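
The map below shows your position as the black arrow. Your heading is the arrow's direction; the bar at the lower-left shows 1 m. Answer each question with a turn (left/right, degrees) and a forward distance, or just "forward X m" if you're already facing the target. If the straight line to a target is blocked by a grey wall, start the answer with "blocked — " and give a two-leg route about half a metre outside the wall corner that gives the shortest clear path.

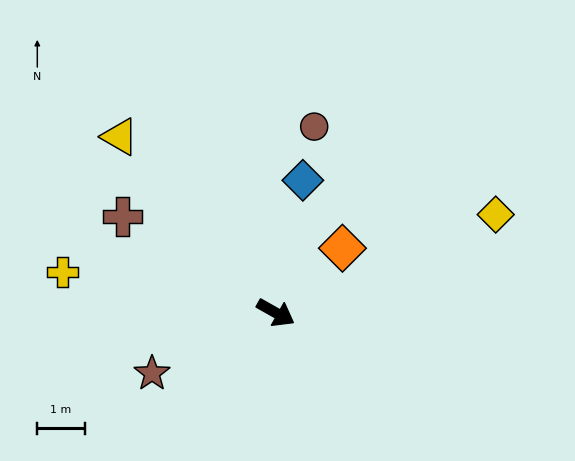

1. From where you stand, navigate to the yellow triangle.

turn left 161°, forward 5.0 m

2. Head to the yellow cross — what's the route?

turn right 161°, forward 4.6 m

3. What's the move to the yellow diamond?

turn left 53°, forward 5.1 m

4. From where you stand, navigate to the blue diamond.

turn left 108°, forward 2.9 m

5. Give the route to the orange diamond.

turn left 73°, forward 2.0 m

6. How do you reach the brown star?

turn right 125°, forward 2.9 m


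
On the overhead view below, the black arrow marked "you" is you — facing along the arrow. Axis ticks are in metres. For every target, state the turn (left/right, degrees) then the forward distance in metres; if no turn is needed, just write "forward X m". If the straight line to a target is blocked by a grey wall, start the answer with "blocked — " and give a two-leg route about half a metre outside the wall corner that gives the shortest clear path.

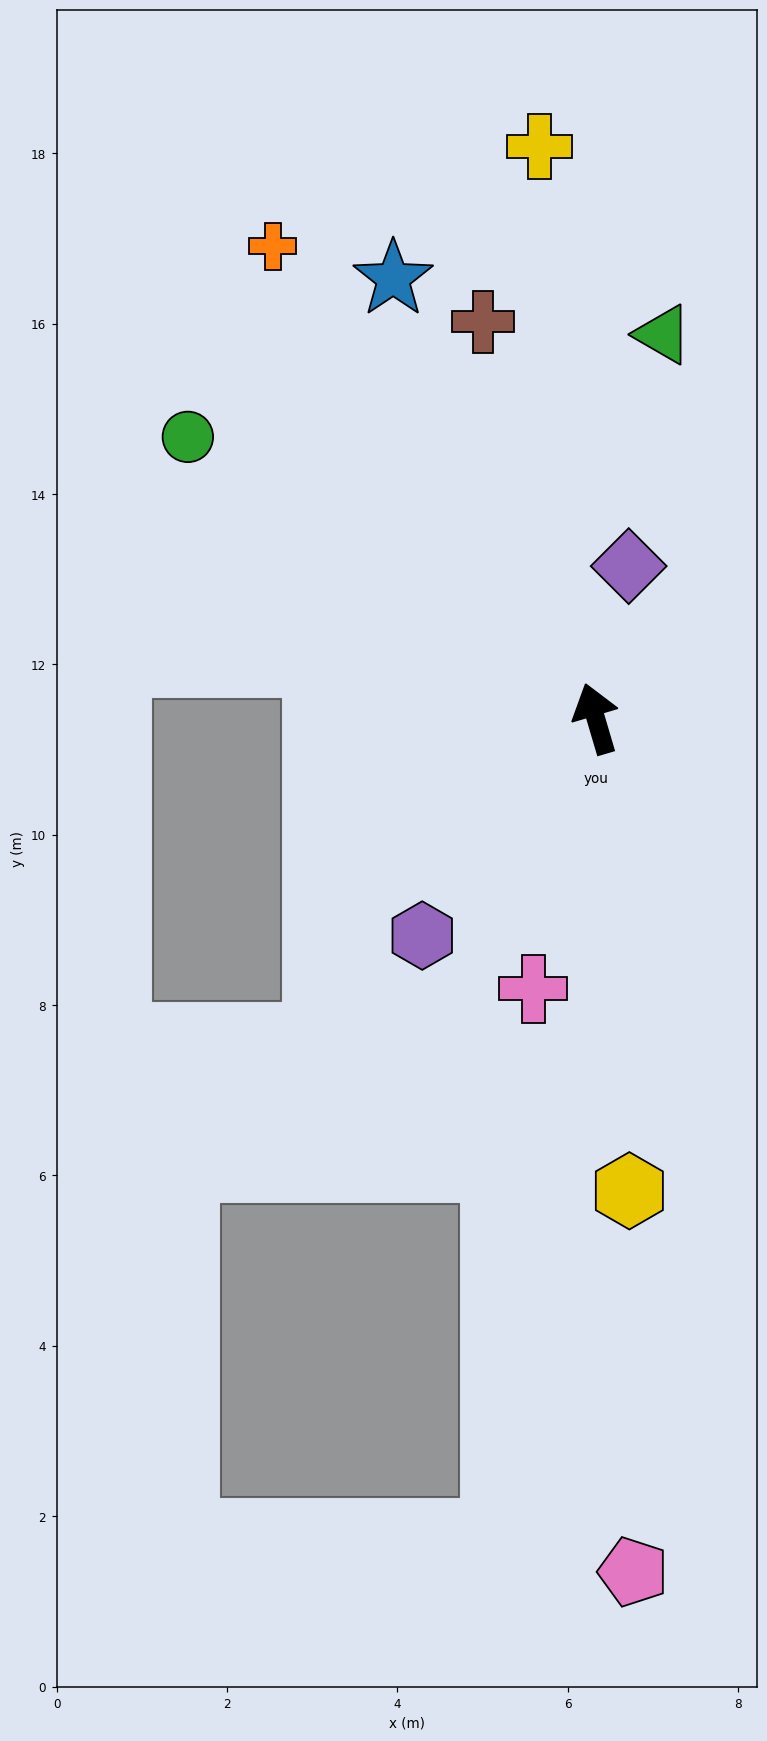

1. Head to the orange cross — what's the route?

turn left 18°, forward 6.7 m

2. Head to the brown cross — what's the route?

forward 4.8 m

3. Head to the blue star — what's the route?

turn left 8°, forward 5.7 m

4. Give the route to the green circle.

turn left 39°, forward 5.8 m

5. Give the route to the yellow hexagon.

turn left 168°, forward 5.6 m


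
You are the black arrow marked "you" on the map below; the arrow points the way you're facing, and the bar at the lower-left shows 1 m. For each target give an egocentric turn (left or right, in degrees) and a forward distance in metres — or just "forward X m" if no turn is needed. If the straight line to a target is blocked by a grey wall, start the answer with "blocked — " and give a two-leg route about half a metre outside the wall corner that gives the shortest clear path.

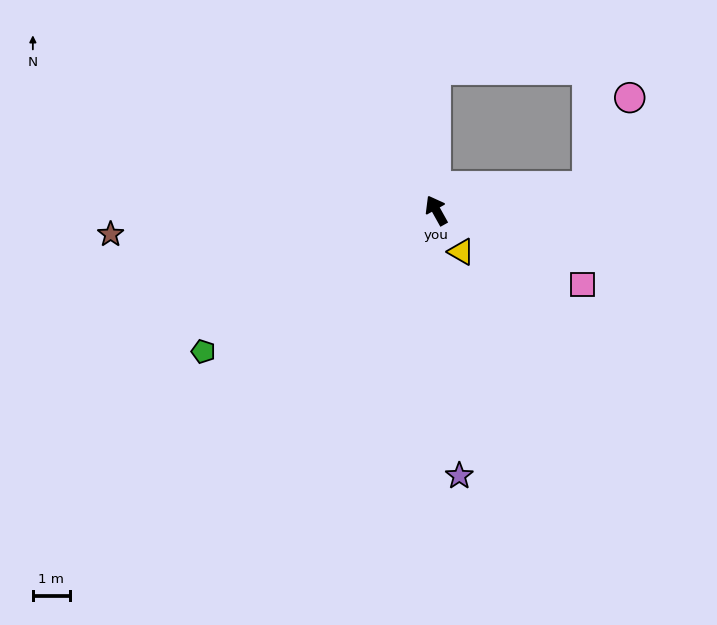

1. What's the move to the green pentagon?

turn left 92°, forward 7.4 m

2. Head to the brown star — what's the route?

turn left 65°, forward 8.9 m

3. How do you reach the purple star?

turn left 156°, forward 7.2 m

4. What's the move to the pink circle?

blocked — turn right 110°, forward 4.1 m, then turn left 55°, forward 2.7 m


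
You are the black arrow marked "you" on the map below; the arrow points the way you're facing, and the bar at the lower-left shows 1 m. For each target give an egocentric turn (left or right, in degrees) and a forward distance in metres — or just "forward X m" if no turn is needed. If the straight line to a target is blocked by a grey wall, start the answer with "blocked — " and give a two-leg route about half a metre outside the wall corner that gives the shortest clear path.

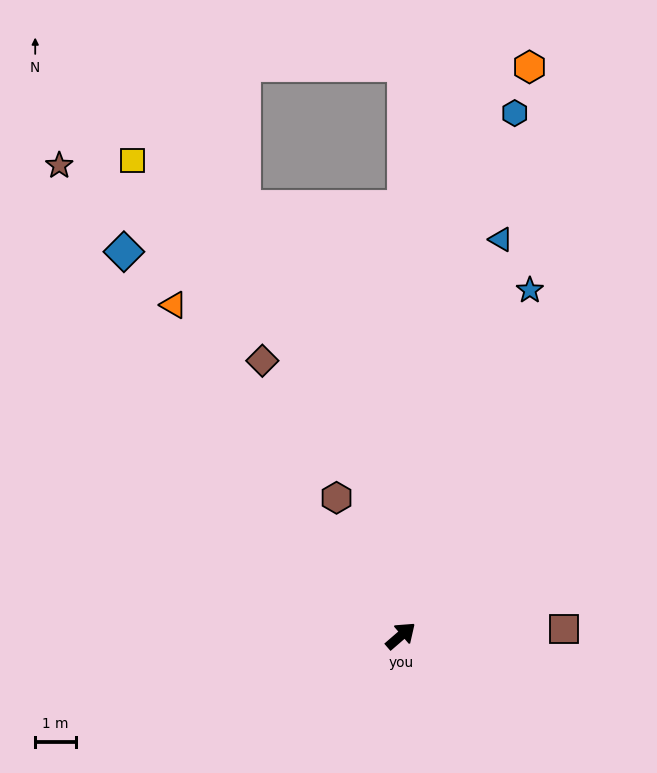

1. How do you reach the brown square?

turn right 38°, forward 4.0 m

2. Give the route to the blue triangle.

turn left 35°, forward 10.1 m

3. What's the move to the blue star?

turn left 29°, forward 9.1 m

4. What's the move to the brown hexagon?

turn left 74°, forward 3.7 m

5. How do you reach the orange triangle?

turn left 84°, forward 9.9 m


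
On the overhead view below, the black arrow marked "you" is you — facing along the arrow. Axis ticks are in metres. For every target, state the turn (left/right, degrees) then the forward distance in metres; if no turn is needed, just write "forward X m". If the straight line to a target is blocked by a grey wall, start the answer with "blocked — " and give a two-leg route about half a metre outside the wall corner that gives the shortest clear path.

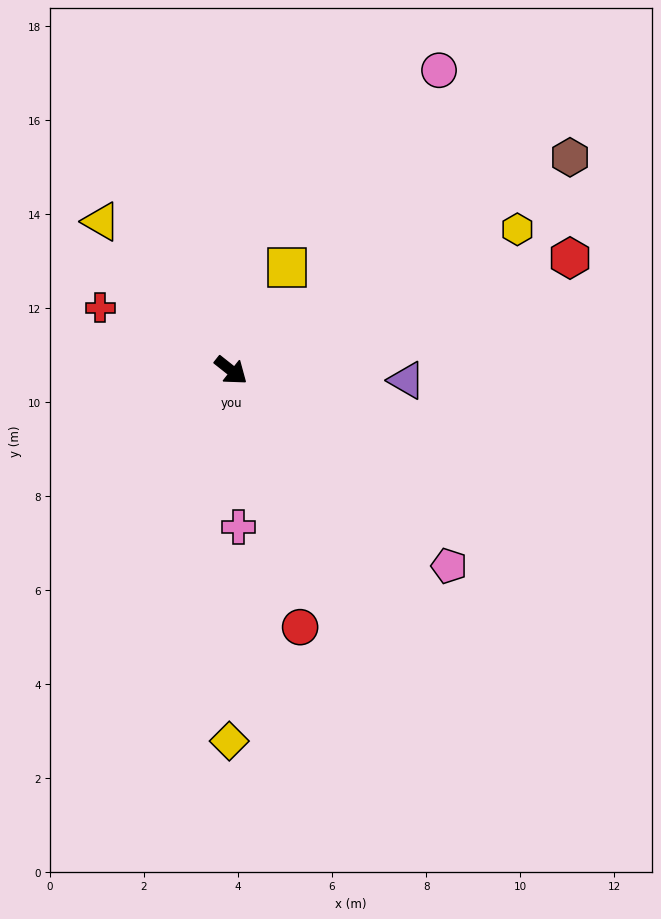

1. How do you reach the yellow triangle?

turn left 170°, forward 4.2 m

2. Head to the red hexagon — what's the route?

turn left 57°, forward 7.6 m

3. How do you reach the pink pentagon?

turn right 3°, forward 6.2 m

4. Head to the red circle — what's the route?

turn right 37°, forward 5.7 m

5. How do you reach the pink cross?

turn right 49°, forward 3.3 m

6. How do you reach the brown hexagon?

turn left 71°, forward 8.5 m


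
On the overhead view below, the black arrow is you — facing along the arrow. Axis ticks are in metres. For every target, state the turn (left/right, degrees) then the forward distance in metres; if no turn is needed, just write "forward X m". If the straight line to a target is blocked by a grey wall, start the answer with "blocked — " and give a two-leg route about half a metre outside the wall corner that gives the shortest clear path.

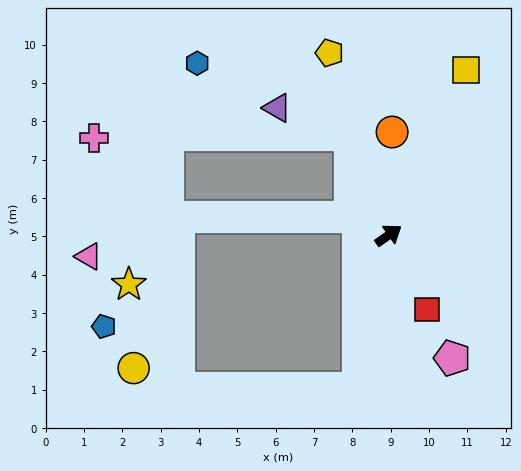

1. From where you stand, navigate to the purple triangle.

blocked — turn left 76°, forward 2.8 m, then turn left 49°, forward 2.0 m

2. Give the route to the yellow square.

turn left 30°, forward 4.8 m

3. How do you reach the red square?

turn right 98°, forward 2.2 m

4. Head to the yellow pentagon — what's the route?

turn left 73°, forward 5.0 m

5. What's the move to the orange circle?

turn left 53°, forward 2.7 m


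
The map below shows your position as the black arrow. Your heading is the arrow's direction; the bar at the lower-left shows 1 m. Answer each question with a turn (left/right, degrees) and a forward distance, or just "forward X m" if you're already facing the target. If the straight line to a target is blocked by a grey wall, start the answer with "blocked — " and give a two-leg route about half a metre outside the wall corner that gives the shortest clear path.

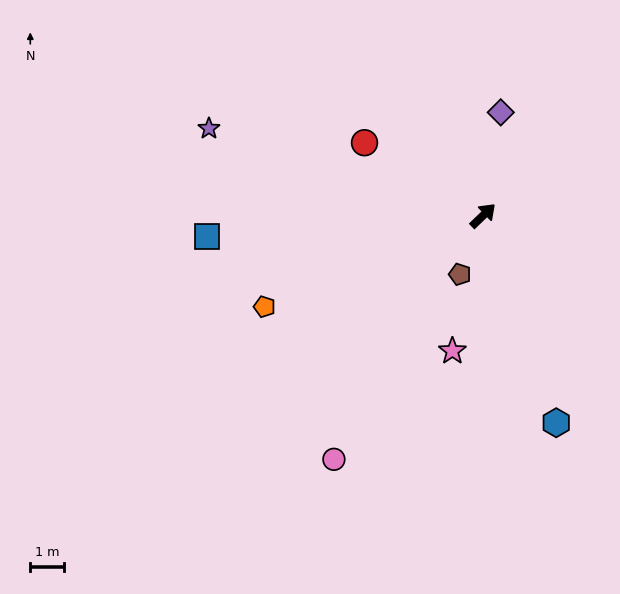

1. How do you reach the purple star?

turn left 118°, forward 8.6 m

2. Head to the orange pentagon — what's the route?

turn left 159°, forward 7.1 m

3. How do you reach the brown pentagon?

turn right 155°, forward 1.9 m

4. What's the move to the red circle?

turn left 104°, forward 4.2 m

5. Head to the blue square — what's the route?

turn left 140°, forward 8.3 m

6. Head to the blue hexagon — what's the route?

turn right 114°, forward 6.6 m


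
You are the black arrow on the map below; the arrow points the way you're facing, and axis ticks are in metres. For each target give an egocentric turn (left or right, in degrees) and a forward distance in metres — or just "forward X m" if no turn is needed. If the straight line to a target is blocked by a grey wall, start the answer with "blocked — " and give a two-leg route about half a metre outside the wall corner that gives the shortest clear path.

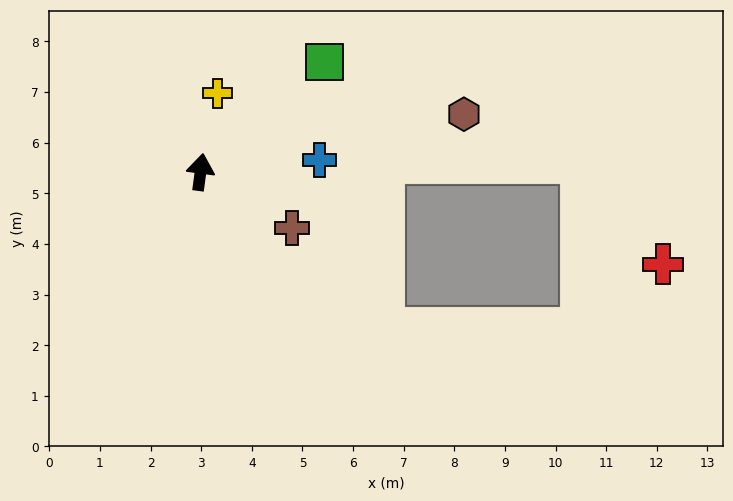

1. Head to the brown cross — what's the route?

turn right 114°, forward 2.1 m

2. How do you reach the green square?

turn right 41°, forward 3.3 m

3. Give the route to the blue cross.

turn right 77°, forward 2.4 m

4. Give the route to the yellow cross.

turn right 5°, forward 1.6 m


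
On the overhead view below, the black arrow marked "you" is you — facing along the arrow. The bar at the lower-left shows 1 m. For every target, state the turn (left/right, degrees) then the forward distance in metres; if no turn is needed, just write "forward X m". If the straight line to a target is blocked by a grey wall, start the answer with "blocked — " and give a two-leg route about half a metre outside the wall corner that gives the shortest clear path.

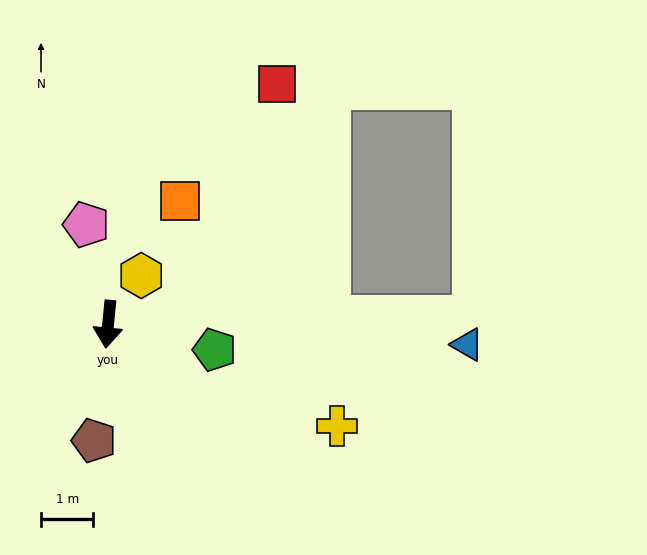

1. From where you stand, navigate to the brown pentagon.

forward 2.2 m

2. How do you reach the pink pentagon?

turn right 162°, forward 1.9 m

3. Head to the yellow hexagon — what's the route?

turn left 151°, forward 1.1 m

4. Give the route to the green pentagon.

turn left 82°, forward 2.1 m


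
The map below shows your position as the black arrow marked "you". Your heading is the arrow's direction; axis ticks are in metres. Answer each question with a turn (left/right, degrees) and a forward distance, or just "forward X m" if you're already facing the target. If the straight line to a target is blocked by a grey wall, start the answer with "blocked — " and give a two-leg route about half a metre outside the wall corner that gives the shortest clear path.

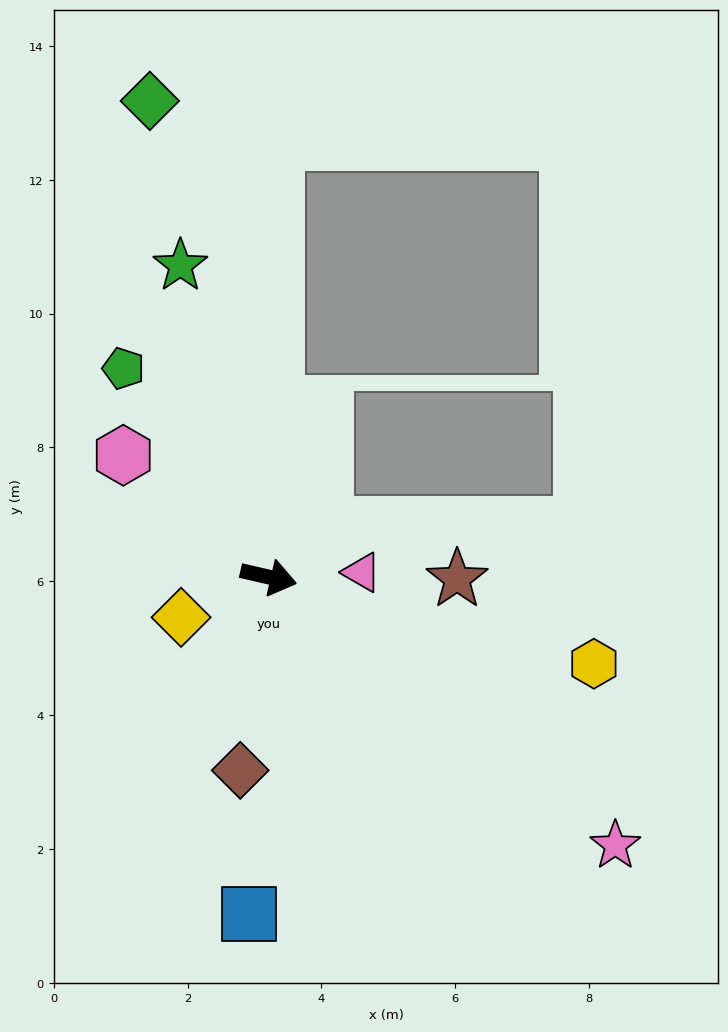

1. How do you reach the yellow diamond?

turn right 142°, forward 1.4 m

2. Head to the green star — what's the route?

turn left 119°, forward 4.8 m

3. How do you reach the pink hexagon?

turn left 153°, forward 2.8 m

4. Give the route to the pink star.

turn right 25°, forward 6.6 m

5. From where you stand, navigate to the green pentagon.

turn left 138°, forward 3.8 m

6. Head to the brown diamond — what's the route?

turn right 85°, forward 2.9 m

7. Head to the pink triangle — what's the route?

turn left 16°, forward 1.4 m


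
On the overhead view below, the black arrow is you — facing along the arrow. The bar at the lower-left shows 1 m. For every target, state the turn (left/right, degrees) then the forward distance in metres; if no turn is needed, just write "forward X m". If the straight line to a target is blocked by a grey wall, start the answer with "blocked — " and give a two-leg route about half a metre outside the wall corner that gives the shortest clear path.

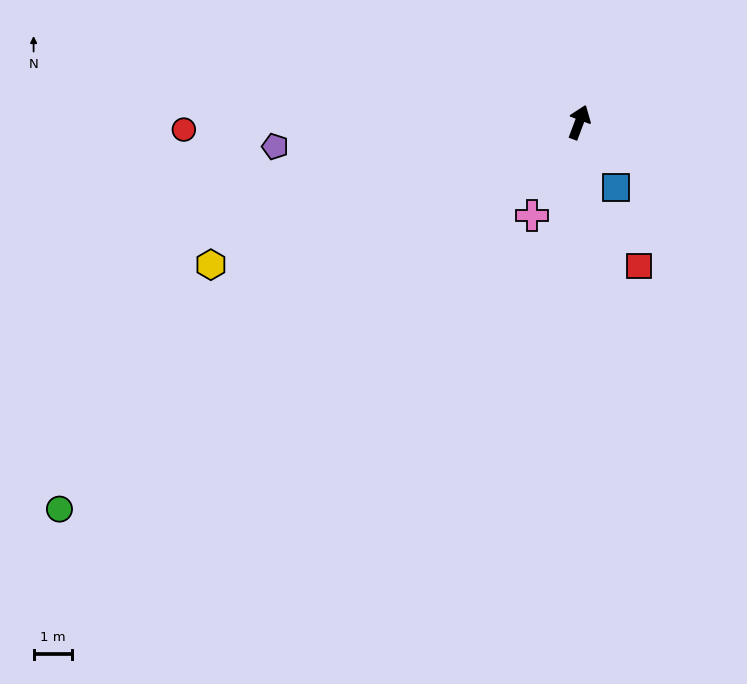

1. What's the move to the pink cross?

turn left 174°, forward 2.7 m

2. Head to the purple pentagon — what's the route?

turn left 115°, forward 8.0 m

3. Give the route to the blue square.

turn right 130°, forward 2.0 m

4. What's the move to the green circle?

turn left 147°, forward 16.9 m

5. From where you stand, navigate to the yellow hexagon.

turn left 132°, forward 10.3 m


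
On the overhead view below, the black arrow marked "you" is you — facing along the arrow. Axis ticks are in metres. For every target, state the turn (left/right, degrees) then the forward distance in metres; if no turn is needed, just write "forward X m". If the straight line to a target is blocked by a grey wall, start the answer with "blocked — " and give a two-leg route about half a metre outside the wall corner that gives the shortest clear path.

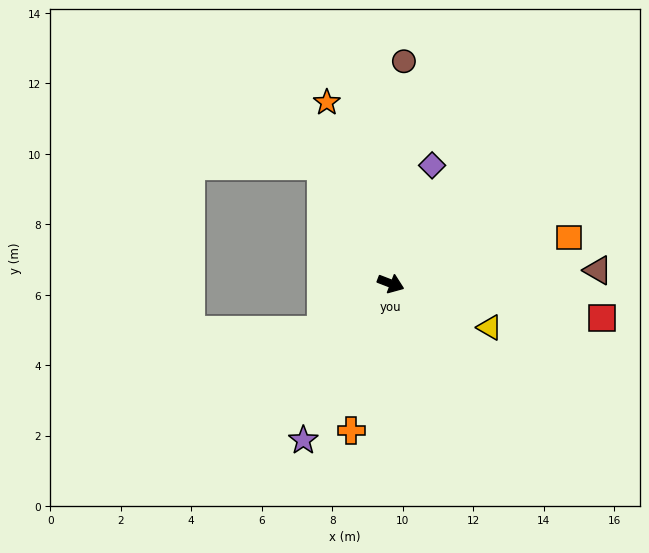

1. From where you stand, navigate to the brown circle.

turn left 108°, forward 6.3 m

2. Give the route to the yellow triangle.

turn right 3°, forward 3.1 m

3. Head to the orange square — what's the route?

turn left 36°, forward 5.2 m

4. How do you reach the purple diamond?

turn left 92°, forward 3.6 m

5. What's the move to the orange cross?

turn right 84°, forward 4.3 m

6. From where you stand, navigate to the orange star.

turn left 131°, forward 5.5 m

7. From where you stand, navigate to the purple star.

turn right 98°, forward 5.1 m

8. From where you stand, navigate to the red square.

turn left 12°, forward 6.1 m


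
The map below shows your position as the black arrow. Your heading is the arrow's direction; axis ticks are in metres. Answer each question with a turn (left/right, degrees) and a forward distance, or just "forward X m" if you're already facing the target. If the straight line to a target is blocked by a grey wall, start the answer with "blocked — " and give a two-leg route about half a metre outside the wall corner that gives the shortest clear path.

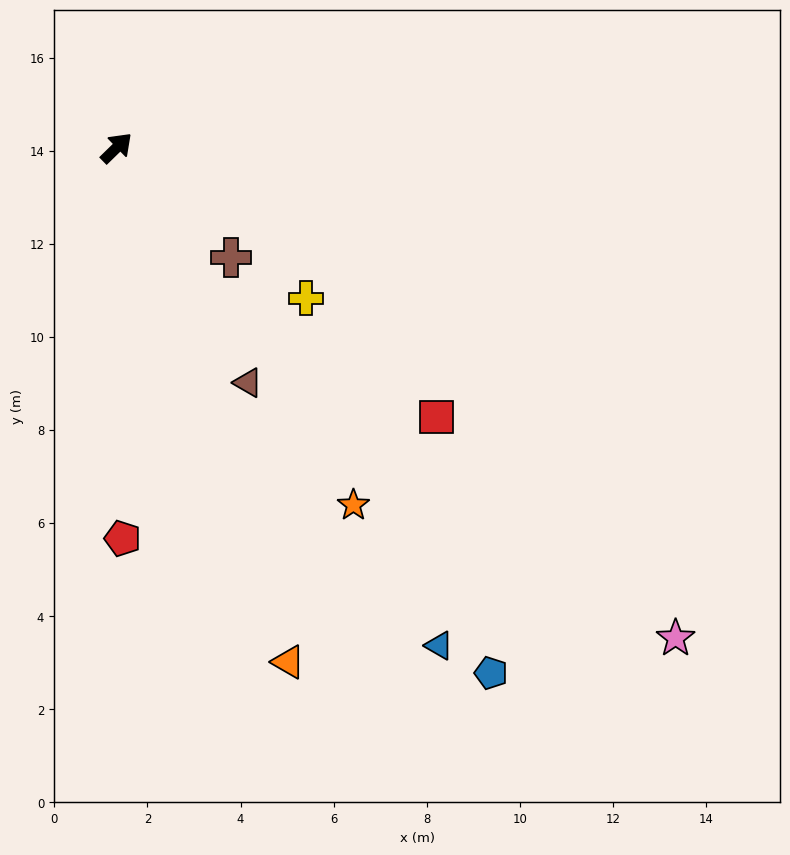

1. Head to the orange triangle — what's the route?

turn right 116°, forward 11.7 m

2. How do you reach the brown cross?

turn right 88°, forward 3.4 m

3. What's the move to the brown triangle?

turn right 105°, forward 5.8 m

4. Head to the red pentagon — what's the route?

turn right 133°, forward 8.4 m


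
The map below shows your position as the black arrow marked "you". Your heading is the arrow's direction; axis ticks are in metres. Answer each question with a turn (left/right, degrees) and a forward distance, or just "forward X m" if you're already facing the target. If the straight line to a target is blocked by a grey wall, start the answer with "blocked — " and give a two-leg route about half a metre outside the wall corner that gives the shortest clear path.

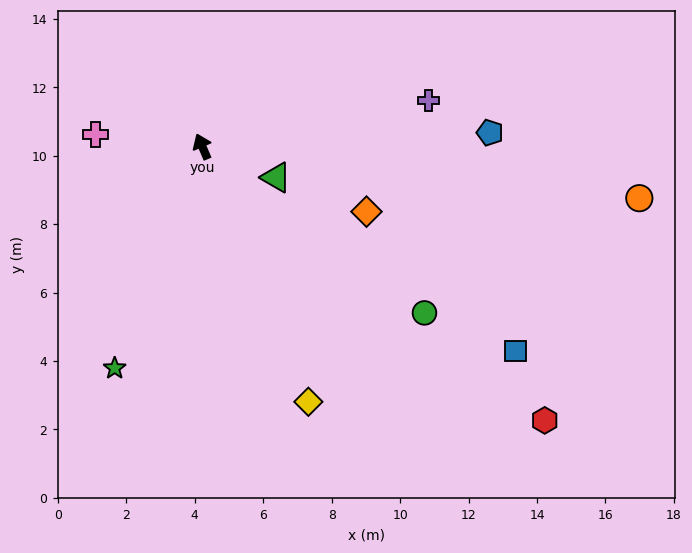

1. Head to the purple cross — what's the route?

turn right 102°, forward 6.7 m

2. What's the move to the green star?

turn left 135°, forward 7.0 m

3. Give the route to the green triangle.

turn right 136°, forward 2.3 m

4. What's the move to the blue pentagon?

turn right 110°, forward 8.4 m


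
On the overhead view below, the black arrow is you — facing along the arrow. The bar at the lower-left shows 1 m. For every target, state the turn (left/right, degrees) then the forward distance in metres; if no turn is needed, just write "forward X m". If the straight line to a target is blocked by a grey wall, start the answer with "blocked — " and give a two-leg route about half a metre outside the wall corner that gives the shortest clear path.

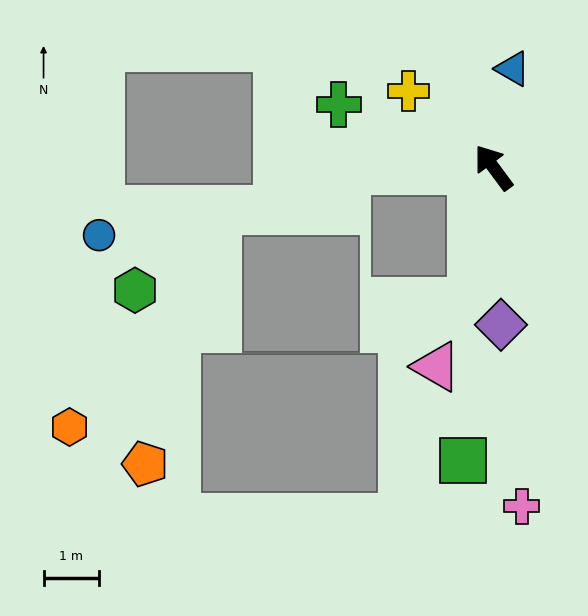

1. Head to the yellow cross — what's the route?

turn left 11°, forward 2.0 m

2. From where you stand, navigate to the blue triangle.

turn right 48°, forward 1.8 m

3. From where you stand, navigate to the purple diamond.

turn left 146°, forward 2.8 m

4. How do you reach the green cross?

turn left 31°, forward 3.0 m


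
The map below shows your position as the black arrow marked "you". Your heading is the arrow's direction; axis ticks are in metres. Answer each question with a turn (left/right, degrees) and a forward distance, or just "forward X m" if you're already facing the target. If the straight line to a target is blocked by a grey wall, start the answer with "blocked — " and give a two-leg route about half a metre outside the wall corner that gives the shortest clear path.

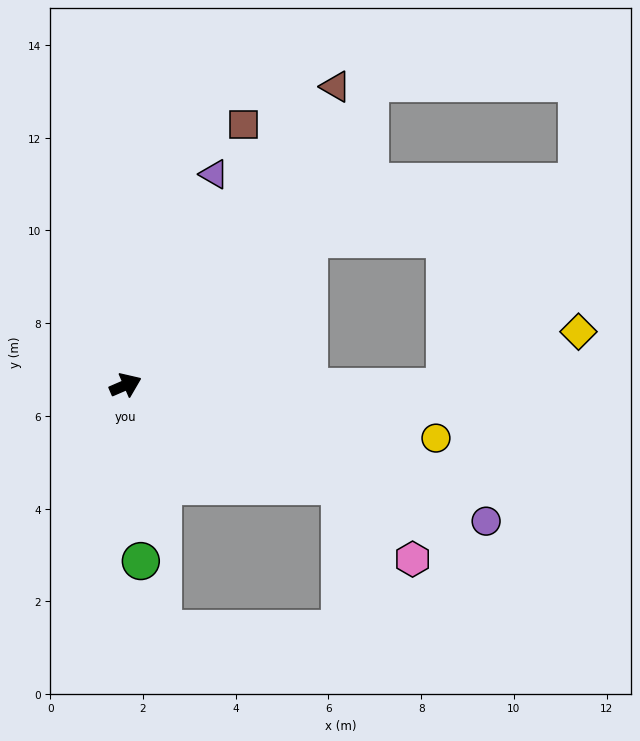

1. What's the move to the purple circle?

turn right 44°, forward 8.3 m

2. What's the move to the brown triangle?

turn left 31°, forward 7.9 m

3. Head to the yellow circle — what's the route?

turn right 33°, forward 6.8 m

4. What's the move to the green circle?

turn right 108°, forward 3.8 m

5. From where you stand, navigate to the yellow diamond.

blocked — turn right 24°, forward 6.9 m, then turn left 24°, forward 3.1 m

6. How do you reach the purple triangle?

turn left 44°, forward 4.9 m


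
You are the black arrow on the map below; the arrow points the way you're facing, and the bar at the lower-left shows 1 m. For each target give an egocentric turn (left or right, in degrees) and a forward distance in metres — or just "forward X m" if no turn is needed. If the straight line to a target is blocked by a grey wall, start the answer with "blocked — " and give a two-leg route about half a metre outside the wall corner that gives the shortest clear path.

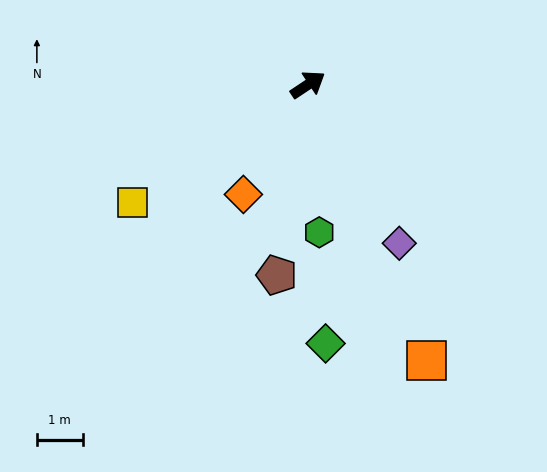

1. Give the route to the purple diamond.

turn right 94°, forward 4.0 m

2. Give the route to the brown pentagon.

turn right 133°, forward 4.2 m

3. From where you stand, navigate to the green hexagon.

turn right 119°, forward 3.2 m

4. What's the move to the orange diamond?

turn right 154°, forward 2.8 m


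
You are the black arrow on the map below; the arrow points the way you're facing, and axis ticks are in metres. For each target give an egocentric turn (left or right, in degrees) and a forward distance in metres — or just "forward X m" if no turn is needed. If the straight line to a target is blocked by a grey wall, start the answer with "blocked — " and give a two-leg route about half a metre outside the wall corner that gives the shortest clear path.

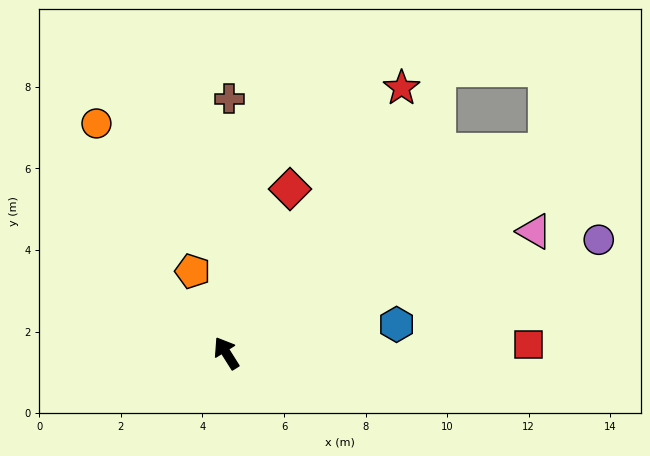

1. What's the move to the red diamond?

turn right 53°, forward 4.3 m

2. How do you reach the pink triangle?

turn right 101°, forward 8.1 m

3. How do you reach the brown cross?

turn right 33°, forward 6.2 m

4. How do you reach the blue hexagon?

turn right 113°, forward 4.2 m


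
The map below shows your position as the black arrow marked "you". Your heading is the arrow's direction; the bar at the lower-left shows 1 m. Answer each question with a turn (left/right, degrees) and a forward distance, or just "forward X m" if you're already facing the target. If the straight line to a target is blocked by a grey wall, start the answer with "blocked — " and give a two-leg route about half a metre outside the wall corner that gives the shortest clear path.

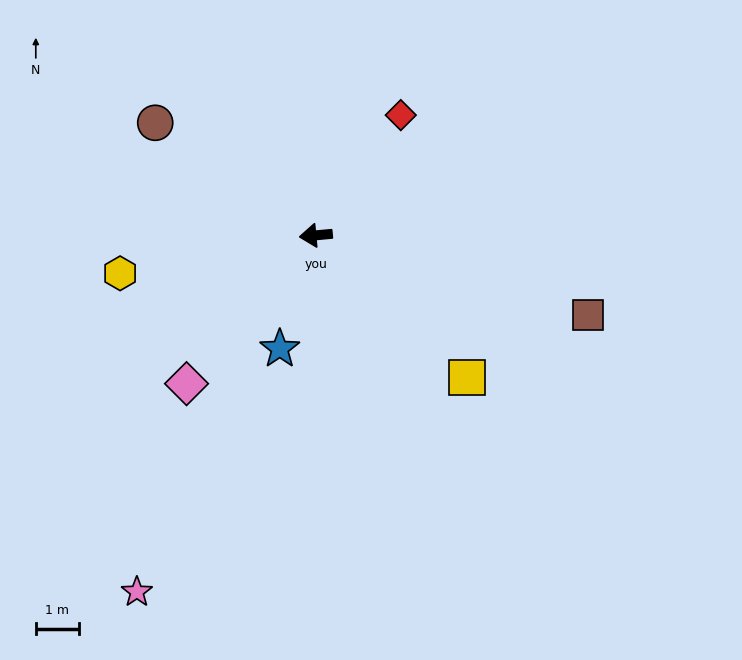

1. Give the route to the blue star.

turn left 67°, forward 2.8 m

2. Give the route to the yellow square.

turn left 131°, forward 4.8 m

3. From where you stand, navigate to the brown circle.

turn right 40°, forward 4.6 m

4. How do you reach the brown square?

turn left 158°, forward 6.6 m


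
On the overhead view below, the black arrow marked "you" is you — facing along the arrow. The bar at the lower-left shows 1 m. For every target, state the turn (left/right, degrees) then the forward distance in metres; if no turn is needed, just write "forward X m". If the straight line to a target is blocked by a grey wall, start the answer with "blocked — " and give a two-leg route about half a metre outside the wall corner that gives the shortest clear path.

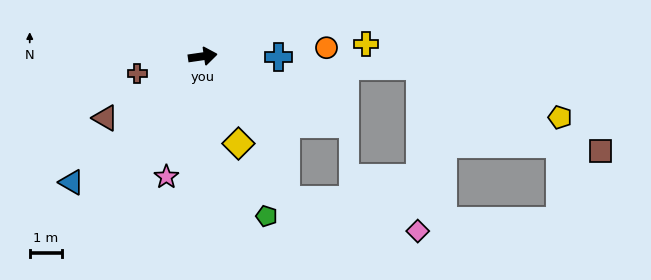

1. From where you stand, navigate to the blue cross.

turn right 9°, forward 2.4 m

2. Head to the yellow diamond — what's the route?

turn right 76°, forward 2.9 m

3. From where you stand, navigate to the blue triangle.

turn right 144°, forward 5.6 m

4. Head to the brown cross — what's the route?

turn right 174°, forward 2.1 m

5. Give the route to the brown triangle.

turn right 156°, forward 3.6 m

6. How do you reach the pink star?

turn right 115°, forward 3.9 m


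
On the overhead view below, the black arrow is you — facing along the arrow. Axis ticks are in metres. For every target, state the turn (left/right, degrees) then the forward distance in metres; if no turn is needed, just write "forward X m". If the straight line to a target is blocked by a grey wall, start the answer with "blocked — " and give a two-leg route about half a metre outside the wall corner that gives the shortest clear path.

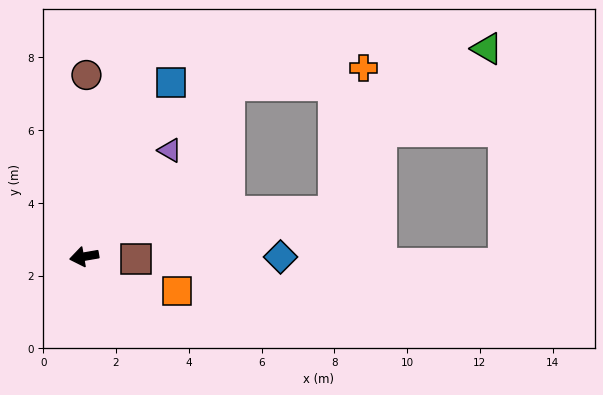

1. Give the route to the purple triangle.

turn right 139°, forward 3.8 m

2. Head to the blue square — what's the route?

turn right 126°, forward 5.3 m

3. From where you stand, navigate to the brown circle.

turn right 101°, forward 5.0 m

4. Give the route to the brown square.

turn left 167°, forward 1.4 m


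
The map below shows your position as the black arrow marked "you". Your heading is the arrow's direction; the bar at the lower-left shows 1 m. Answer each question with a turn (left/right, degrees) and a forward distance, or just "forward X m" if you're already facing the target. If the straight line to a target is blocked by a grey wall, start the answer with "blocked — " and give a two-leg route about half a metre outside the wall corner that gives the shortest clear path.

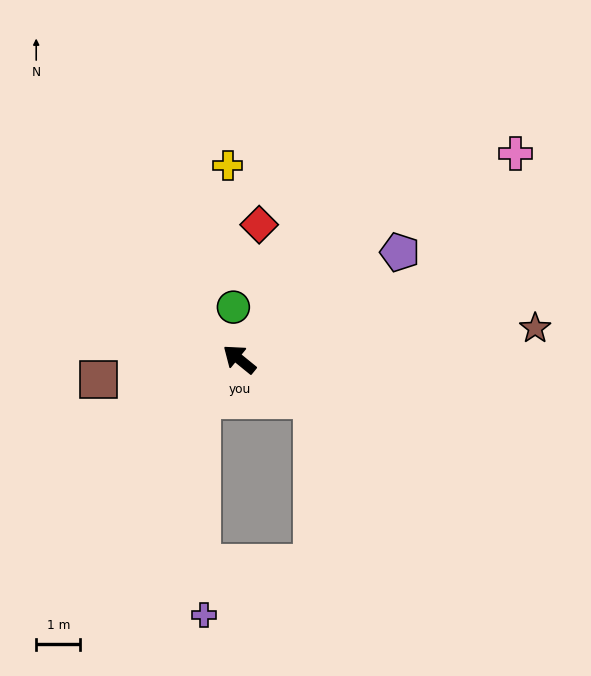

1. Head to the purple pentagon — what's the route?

turn right 107°, forward 4.4 m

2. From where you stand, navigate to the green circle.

turn right 44°, forward 1.2 m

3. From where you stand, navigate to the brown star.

turn right 135°, forward 6.7 m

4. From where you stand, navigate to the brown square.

turn left 47°, forward 3.2 m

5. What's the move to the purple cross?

blocked — turn left 87°, forward 1.2 m, then turn left 43°, forward 4.9 m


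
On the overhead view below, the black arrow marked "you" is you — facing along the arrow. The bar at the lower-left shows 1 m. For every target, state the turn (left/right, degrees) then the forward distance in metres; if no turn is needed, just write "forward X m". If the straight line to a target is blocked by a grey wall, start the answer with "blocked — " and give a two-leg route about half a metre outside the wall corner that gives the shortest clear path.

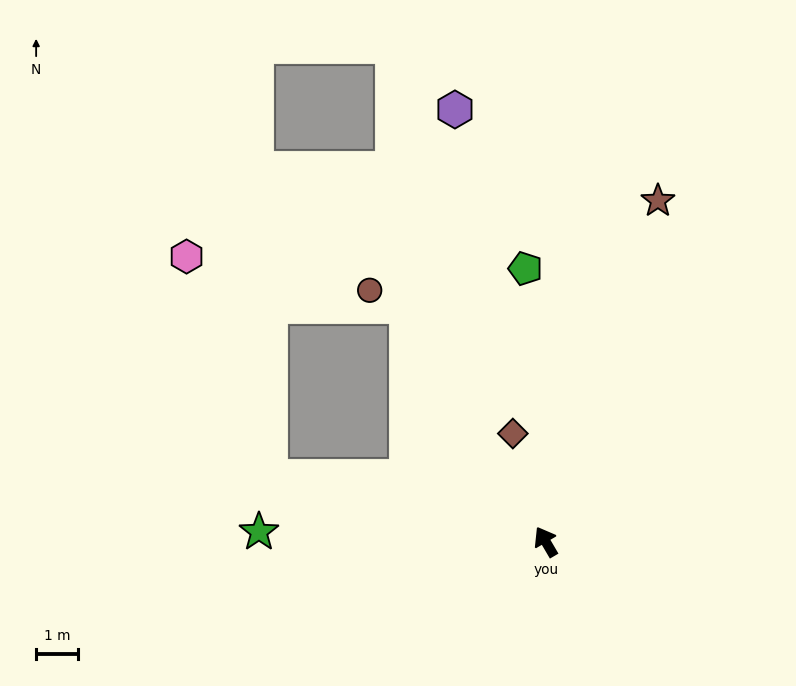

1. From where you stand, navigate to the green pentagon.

turn right 26°, forward 6.5 m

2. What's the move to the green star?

turn left 58°, forward 6.9 m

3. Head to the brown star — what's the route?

turn right 49°, forward 8.6 m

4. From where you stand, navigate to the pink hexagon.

blocked — turn left 46°, forward 6.8 m, then turn right 56°, forward 5.6 m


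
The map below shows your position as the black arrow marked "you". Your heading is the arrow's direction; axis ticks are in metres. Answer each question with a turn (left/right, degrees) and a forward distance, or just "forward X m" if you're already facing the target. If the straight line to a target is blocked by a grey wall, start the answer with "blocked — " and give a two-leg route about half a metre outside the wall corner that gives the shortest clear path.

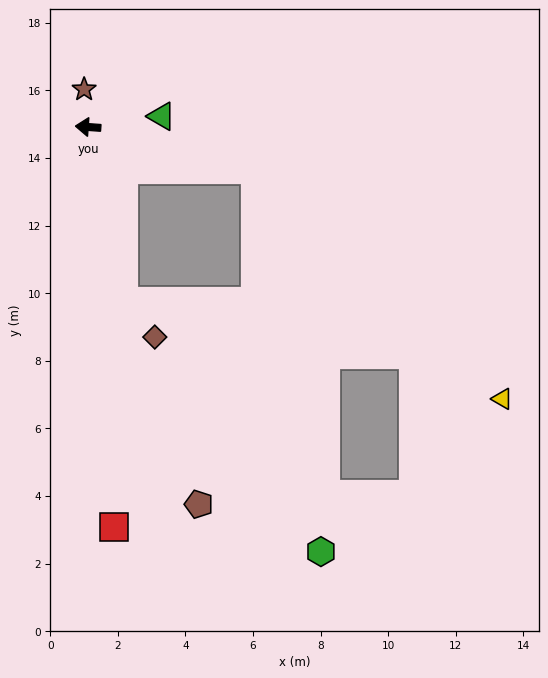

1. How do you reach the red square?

turn left 98°, forward 11.8 m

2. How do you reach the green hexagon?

blocked — turn left 170°, forward 5.1 m, then turn right 66°, forward 11.5 m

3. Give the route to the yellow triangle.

blocked — turn left 170°, forward 5.1 m, then turn right 29°, forward 10.0 m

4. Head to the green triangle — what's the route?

turn right 168°, forward 2.2 m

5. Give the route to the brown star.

turn right 80°, forward 1.1 m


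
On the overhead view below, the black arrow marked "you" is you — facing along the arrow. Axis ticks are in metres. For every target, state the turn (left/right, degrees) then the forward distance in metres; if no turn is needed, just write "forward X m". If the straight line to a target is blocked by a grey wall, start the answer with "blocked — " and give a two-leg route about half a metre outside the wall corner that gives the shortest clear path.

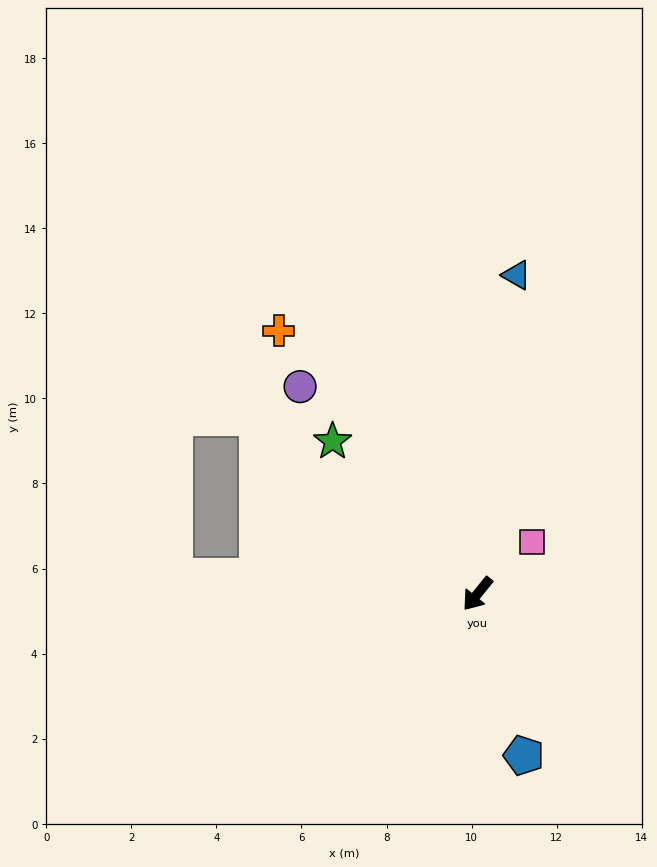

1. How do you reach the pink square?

turn left 173°, forward 1.8 m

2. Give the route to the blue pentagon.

turn left 55°, forward 3.9 m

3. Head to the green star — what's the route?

turn right 97°, forward 4.9 m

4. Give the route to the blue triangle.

turn right 148°, forward 7.5 m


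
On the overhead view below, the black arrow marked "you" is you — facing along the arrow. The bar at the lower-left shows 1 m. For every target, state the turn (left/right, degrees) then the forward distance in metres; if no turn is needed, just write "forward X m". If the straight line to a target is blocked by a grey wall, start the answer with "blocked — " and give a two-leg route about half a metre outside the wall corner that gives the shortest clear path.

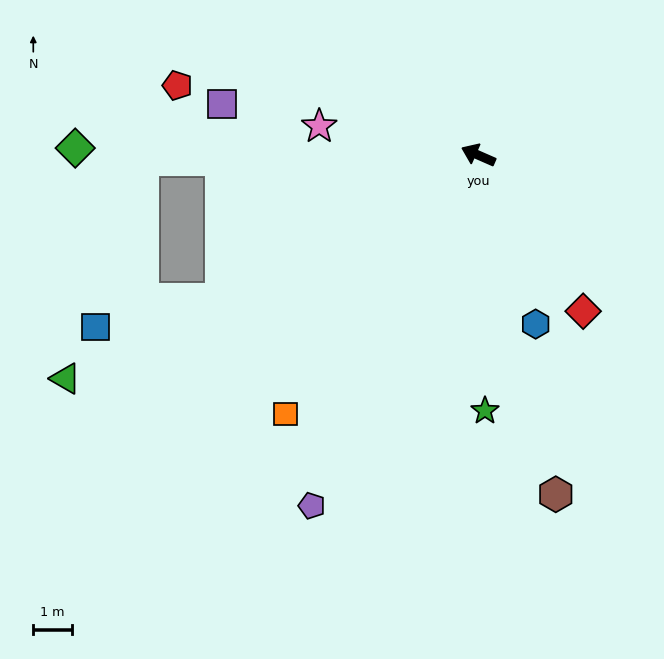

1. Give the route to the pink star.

turn left 13°, forward 4.2 m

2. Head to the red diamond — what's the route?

turn left 148°, forward 4.9 m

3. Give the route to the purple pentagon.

turn left 88°, forward 10.1 m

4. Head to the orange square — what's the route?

turn left 77°, forward 8.4 m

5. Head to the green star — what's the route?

turn left 115°, forward 6.6 m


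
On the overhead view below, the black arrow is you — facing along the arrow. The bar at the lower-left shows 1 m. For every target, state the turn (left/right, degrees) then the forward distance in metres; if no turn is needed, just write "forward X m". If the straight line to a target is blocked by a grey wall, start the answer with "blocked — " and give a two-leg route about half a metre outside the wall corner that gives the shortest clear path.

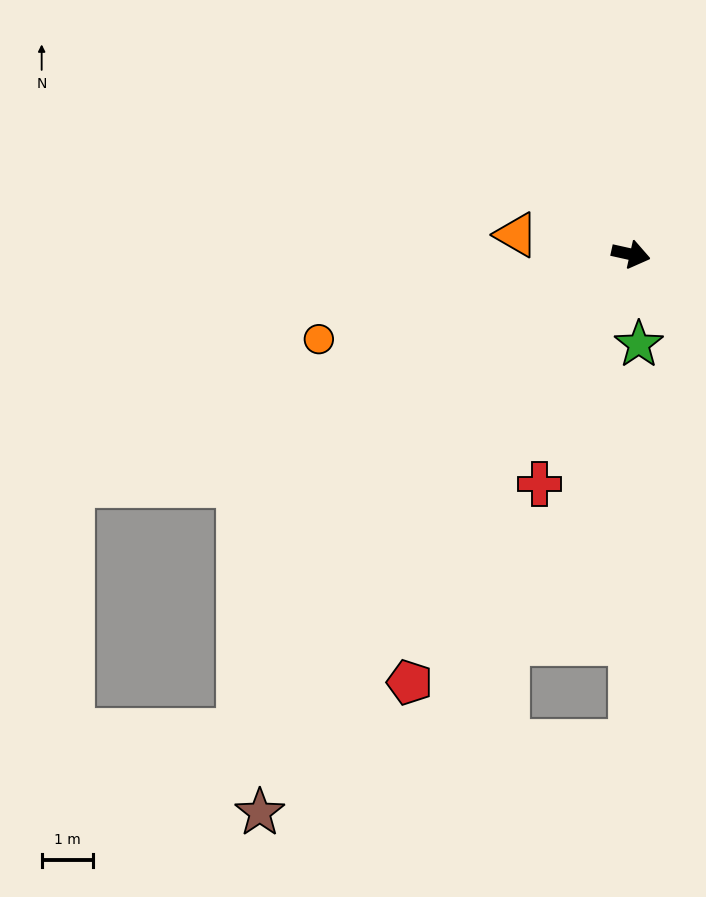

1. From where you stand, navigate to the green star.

turn right 72°, forward 1.8 m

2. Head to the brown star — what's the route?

turn right 111°, forward 13.2 m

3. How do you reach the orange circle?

turn right 152°, forward 6.3 m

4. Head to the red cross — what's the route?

turn right 99°, forward 4.9 m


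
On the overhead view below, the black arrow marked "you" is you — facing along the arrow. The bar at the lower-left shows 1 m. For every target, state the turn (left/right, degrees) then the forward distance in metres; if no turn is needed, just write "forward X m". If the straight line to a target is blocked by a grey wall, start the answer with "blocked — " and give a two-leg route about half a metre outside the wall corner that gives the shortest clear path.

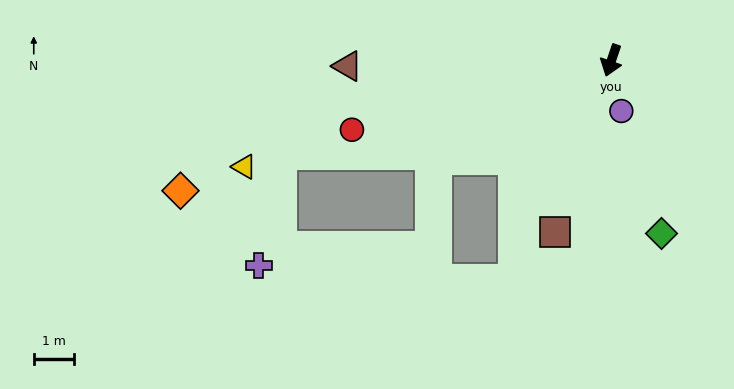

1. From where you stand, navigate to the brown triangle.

turn right 70°, forward 6.6 m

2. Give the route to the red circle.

turn right 56°, forward 6.7 m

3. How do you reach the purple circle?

turn left 30°, forward 1.3 m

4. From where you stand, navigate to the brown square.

forward 4.5 m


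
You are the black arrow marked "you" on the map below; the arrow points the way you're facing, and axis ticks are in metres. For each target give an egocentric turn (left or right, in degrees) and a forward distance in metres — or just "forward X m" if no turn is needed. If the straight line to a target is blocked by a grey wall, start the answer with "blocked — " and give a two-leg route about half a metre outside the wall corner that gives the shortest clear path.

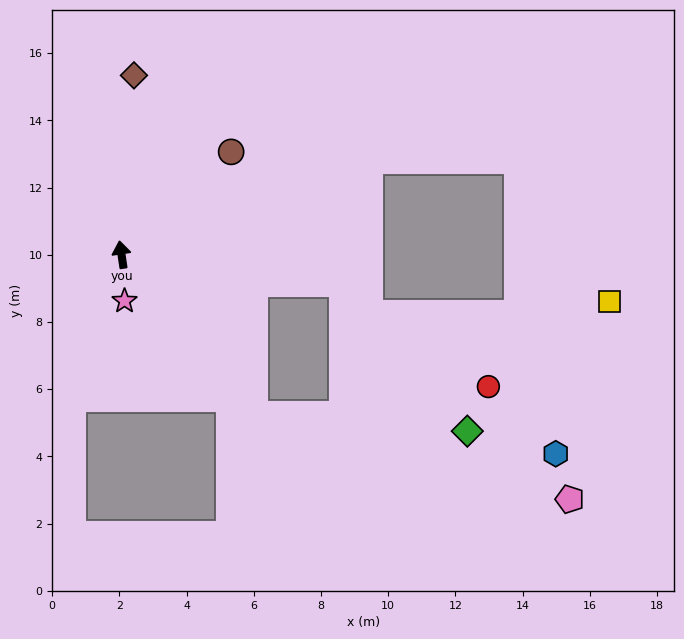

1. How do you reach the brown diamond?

turn right 13°, forward 5.3 m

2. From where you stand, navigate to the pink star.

turn left 175°, forward 1.4 m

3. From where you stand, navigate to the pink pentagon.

blocked — turn right 149°, forward 6.2 m, then turn left 36°, forward 9.7 m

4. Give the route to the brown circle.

turn right 55°, forward 4.5 m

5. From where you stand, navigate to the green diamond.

blocked — turn right 106°, forward 6.7 m, then turn right 43°, forward 5.7 m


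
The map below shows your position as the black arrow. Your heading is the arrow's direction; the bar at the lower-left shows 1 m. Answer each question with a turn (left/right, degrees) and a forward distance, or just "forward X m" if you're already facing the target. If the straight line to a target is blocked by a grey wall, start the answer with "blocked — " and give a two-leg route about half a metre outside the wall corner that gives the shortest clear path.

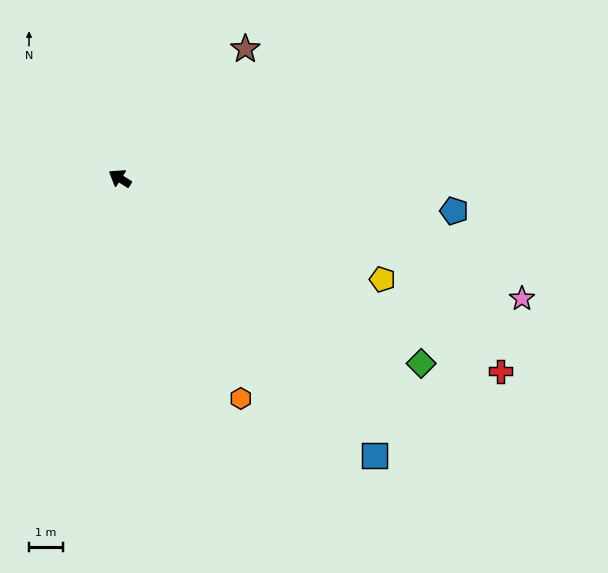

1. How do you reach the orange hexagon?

turn left 151°, forward 7.5 m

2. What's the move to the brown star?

turn right 102°, forward 5.4 m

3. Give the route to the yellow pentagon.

turn right 169°, forward 8.4 m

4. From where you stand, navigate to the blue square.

turn left 165°, forward 11.2 m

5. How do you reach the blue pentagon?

turn right 153°, forward 10.0 m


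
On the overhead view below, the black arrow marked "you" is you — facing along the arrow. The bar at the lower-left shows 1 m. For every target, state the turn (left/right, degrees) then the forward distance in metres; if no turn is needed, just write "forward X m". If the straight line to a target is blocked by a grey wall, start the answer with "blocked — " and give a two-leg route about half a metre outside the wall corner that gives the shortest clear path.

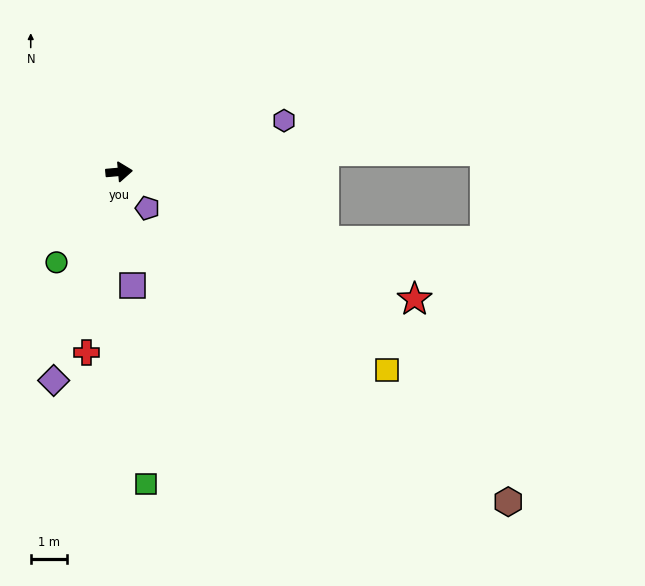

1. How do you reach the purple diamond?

turn right 113°, forward 6.1 m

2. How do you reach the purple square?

turn right 88°, forward 3.2 m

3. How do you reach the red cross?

turn right 105°, forward 5.1 m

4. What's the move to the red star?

turn right 28°, forward 9.0 m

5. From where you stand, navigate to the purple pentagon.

turn right 57°, forward 1.3 m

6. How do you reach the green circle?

turn right 130°, forward 3.1 m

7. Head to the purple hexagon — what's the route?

turn left 12°, forward 4.8 m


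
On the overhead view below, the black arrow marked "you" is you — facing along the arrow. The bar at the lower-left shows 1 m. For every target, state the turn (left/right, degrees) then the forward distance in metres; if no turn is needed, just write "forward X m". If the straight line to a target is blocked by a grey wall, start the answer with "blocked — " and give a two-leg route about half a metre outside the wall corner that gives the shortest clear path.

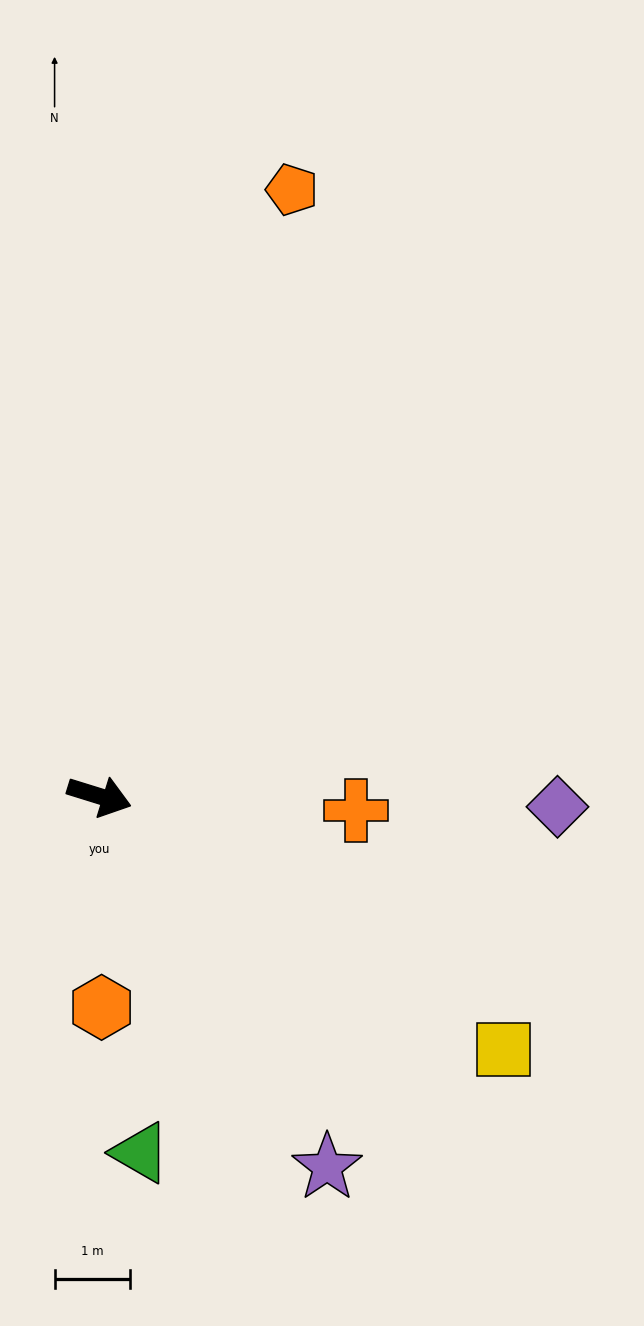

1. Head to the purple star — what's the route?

turn right 41°, forward 5.8 m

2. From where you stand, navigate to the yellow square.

turn right 15°, forward 6.3 m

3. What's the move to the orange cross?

turn left 14°, forward 3.4 m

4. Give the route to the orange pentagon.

turn left 90°, forward 8.4 m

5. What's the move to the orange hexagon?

turn right 72°, forward 2.8 m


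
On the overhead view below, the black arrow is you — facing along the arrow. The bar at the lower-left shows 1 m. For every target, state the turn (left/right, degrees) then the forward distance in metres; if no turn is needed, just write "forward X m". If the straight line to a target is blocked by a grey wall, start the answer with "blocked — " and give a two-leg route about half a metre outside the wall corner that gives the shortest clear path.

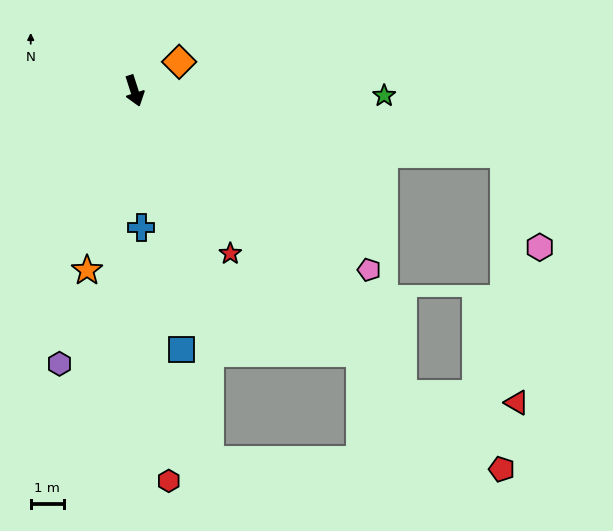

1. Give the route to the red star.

turn left 13°, forward 5.7 m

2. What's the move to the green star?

turn left 71°, forward 7.5 m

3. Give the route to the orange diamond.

turn left 105°, forward 1.6 m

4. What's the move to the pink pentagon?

turn left 35°, forward 8.9 m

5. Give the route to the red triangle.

blocked — turn left 24°, forward 12.2 m, then turn left 44°, forward 3.4 m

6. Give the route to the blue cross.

turn right 15°, forward 4.1 m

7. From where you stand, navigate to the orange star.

turn right 33°, forward 5.6 m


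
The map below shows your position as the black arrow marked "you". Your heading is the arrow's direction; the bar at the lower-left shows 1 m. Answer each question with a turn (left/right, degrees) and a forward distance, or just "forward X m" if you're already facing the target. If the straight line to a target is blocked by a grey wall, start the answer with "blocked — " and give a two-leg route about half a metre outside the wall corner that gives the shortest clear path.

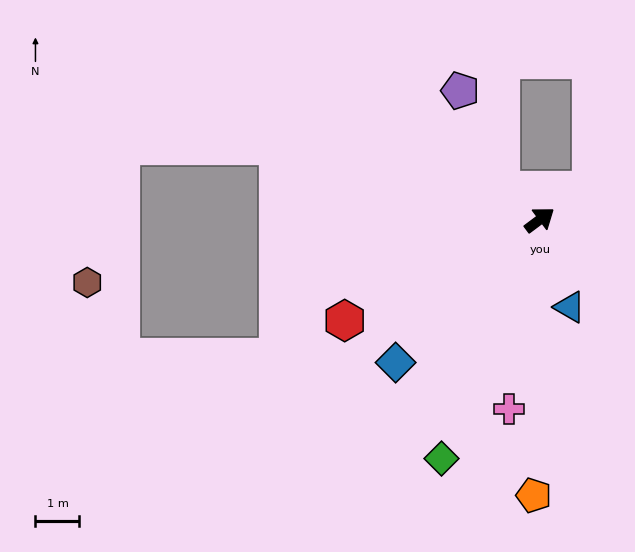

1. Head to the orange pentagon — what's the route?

turn right 128°, forward 6.3 m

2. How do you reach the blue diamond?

turn right 172°, forward 4.6 m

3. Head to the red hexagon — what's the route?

turn left 171°, forward 5.0 m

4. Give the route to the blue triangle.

turn right 108°, forward 2.1 m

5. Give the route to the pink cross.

turn right 136°, forward 4.4 m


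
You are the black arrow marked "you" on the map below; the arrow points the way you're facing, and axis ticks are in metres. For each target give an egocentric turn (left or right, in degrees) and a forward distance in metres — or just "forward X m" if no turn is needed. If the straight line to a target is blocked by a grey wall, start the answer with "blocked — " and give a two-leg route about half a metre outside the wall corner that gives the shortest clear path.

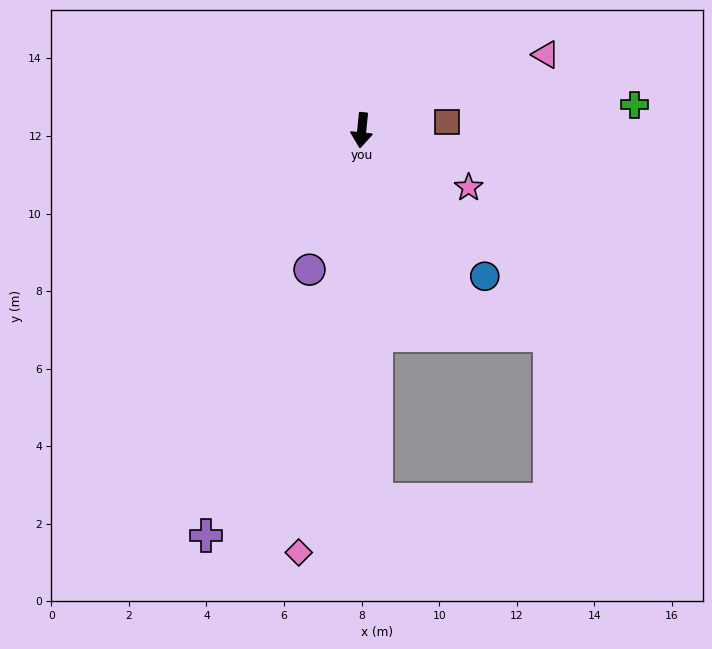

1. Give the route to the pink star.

turn left 68°, forward 3.1 m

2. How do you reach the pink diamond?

turn right 3°, forward 11.0 m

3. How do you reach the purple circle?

turn right 15°, forward 3.8 m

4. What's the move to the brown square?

turn left 101°, forward 2.2 m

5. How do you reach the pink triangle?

turn left 118°, forward 5.1 m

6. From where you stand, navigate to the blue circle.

turn left 46°, forward 4.9 m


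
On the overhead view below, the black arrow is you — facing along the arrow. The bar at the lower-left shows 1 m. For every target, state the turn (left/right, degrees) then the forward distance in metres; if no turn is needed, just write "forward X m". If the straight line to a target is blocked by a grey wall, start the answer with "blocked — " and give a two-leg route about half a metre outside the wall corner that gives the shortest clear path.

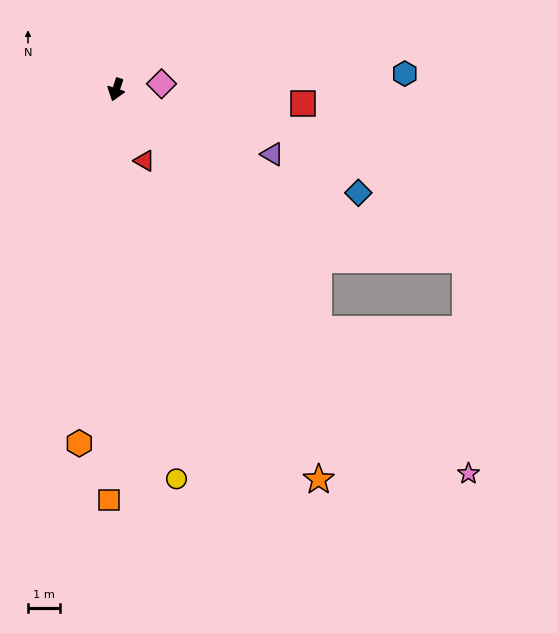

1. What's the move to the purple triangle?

turn left 86°, forward 5.4 m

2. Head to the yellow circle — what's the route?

turn left 27°, forward 12.5 m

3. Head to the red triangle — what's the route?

turn left 40°, forward 2.4 m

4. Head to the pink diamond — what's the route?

turn left 115°, forward 1.5 m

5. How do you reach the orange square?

turn left 17°, forward 13.0 m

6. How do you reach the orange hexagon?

turn left 12°, forward 11.3 m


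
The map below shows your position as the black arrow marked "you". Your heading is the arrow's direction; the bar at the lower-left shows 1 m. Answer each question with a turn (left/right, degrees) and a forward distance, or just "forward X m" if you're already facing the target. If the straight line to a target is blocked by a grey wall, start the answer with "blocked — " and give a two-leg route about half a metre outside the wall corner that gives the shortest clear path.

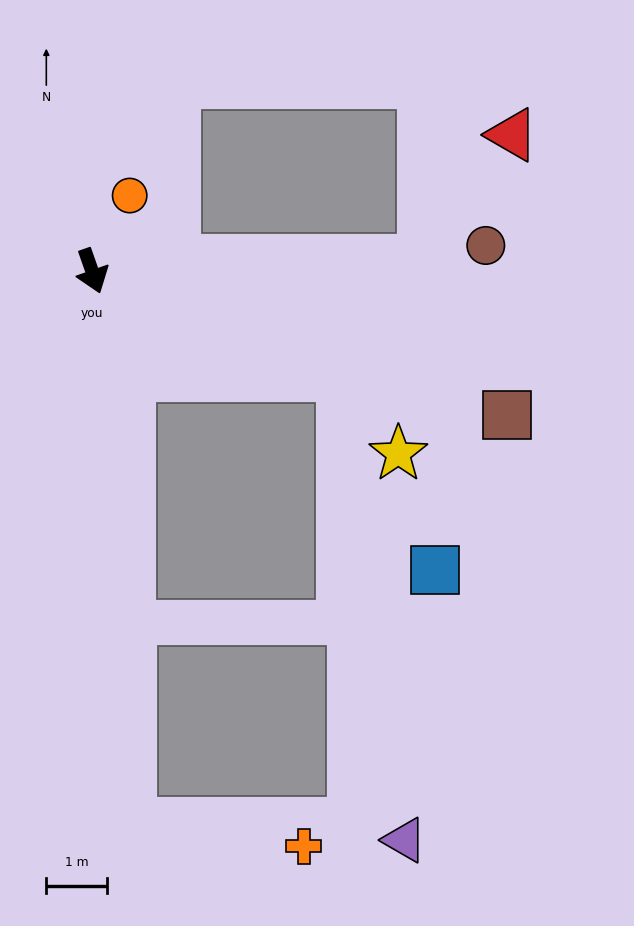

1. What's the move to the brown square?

turn left 51°, forward 7.2 m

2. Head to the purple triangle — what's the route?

blocked — turn left 48°, forward 4.5 m, then turn right 60°, forward 7.7 m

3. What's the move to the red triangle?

blocked — turn left 73°, forward 5.4 m, then turn left 52°, forward 2.5 m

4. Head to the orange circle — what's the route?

turn left 134°, forward 1.4 m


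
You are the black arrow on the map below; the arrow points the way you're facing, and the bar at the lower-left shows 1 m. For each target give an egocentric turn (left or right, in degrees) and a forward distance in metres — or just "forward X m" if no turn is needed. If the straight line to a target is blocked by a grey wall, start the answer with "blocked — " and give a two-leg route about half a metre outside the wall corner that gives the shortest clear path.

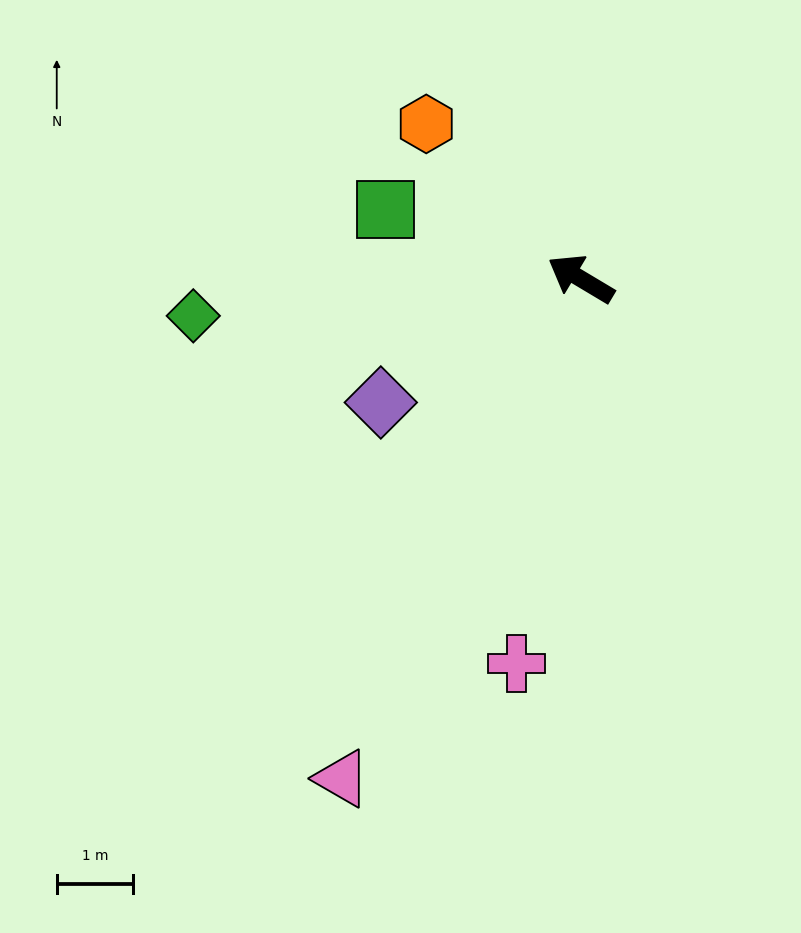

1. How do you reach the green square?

turn left 11°, forward 2.7 m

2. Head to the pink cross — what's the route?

turn left 111°, forward 5.1 m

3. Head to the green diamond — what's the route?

turn left 36°, forward 5.1 m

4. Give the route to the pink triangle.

turn left 95°, forward 7.2 m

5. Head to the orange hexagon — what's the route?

turn right 14°, forward 2.9 m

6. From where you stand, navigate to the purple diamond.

turn left 63°, forward 3.1 m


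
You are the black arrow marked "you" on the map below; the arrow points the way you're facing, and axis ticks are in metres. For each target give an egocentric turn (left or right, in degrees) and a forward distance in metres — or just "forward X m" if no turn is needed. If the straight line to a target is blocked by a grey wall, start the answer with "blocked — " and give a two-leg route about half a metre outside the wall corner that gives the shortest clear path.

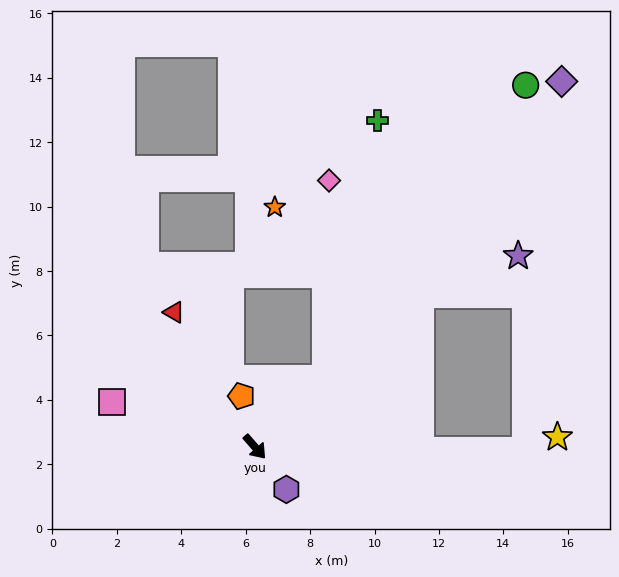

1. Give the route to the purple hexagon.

turn right 5°, forward 1.6 m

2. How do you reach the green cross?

blocked — turn left 93°, forward 3.0 m, then turn left 34°, forward 8.2 m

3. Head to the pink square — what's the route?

turn right 149°, forward 4.7 m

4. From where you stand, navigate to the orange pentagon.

turn left 154°, forward 1.6 m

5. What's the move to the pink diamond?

blocked — turn left 93°, forward 3.0 m, then turn left 45°, forward 6.2 m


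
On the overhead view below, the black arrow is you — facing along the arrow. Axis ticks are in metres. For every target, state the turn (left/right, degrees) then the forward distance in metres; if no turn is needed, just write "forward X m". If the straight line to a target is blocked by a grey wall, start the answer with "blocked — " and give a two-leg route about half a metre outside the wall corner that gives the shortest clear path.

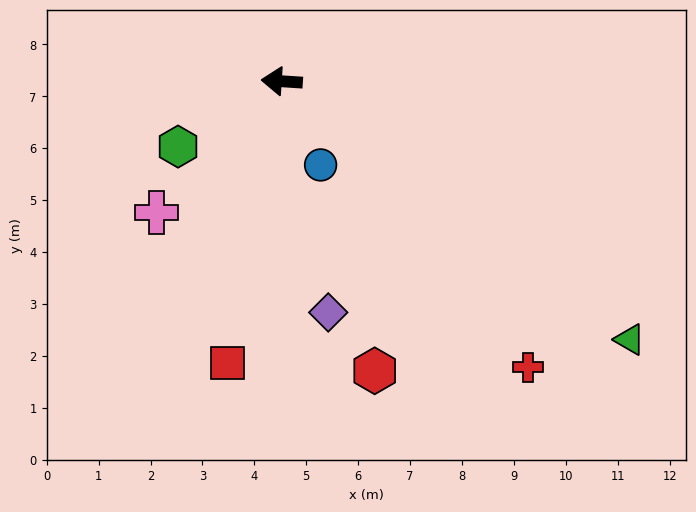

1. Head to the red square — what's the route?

turn left 83°, forward 5.5 m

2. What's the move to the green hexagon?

turn left 36°, forward 2.4 m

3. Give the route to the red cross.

turn left 134°, forward 7.3 m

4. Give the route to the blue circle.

turn left 119°, forward 1.8 m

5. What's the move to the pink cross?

turn left 50°, forward 3.5 m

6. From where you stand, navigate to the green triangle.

turn left 147°, forward 8.3 m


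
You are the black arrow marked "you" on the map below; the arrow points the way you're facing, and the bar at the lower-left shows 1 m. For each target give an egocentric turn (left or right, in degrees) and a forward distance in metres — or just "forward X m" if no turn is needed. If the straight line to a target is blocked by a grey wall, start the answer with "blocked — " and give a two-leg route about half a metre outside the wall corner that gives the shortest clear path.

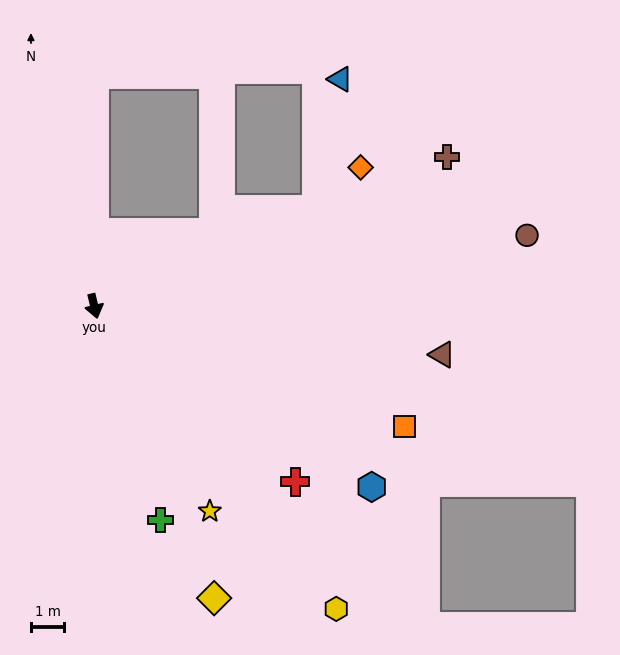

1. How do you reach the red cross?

turn left 35°, forward 8.0 m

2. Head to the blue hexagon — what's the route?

turn left 44°, forward 9.9 m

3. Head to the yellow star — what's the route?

turn left 16°, forward 7.0 m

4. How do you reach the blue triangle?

blocked — turn left 100°, forward 7.2 m, then turn left 56°, forward 3.9 m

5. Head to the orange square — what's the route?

turn left 55°, forward 9.9 m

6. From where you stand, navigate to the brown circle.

turn left 86°, forward 13.1 m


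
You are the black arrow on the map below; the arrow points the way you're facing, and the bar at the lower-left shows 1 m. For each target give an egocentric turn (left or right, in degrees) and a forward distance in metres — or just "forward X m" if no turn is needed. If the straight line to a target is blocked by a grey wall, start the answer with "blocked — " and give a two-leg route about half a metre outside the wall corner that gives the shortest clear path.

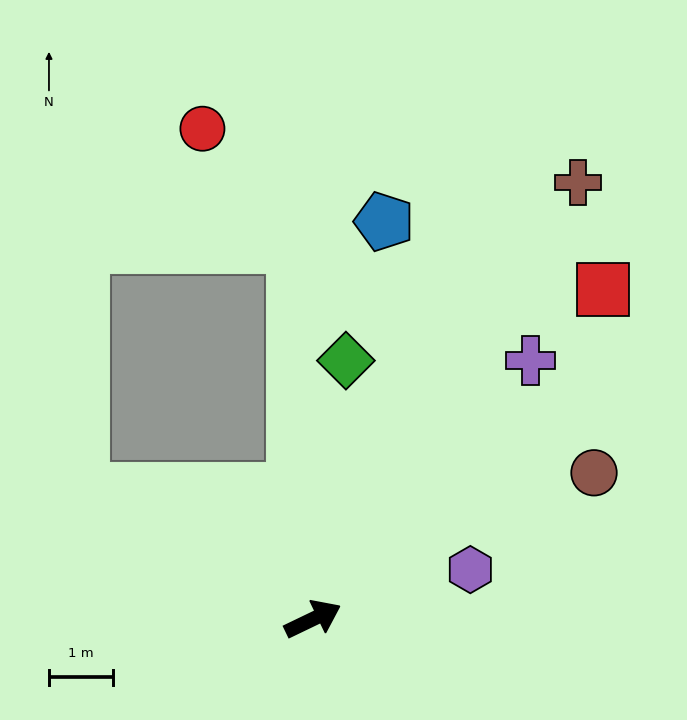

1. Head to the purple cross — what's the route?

turn left 24°, forward 5.3 m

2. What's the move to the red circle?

blocked — turn left 67°, forward 5.8 m, then turn left 35°, forward 2.3 m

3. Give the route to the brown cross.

turn left 33°, forward 8.0 m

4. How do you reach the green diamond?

turn left 57°, forward 4.1 m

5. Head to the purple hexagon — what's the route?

turn right 8°, forward 2.6 m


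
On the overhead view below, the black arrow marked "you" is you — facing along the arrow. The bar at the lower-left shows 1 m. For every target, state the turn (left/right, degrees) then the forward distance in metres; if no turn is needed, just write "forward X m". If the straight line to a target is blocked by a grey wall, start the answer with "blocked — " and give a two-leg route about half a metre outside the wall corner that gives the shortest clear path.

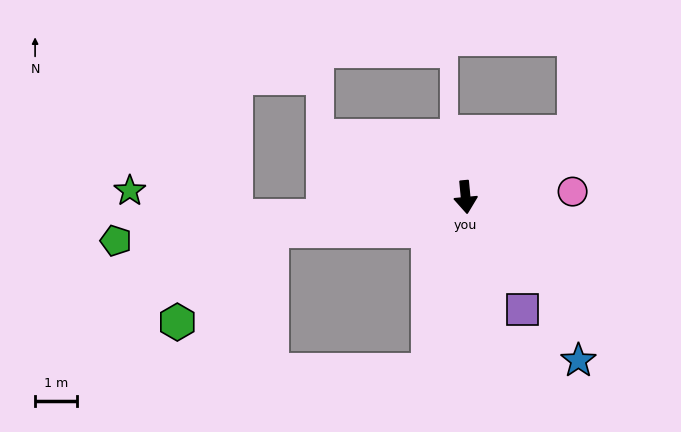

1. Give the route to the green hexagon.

blocked — turn right 86°, forward 4.7 m, then turn left 35°, forward 3.1 m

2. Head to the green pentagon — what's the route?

turn right 88°, forward 8.4 m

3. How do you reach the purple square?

turn left 21°, forward 3.0 m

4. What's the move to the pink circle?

turn left 88°, forward 2.6 m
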